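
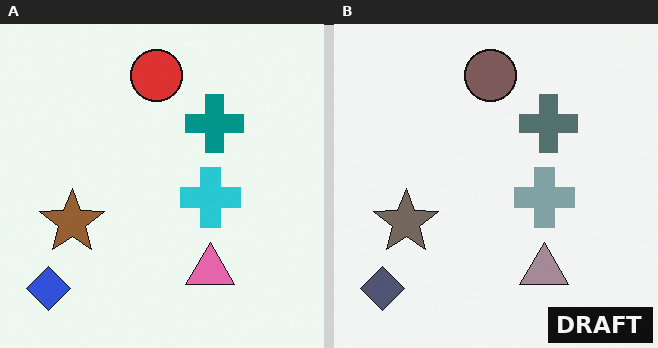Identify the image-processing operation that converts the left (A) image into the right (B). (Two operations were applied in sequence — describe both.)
It was heavily desaturated, then watermarked with the text "DRAFT" in the lower-right corner.

All colors are more muted and greyish — a global saturation change. A dark label reading "DRAFT" appears in the lower-right corner.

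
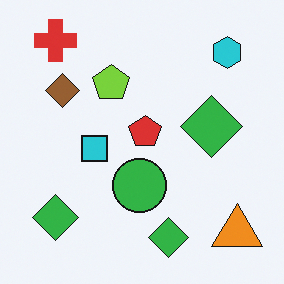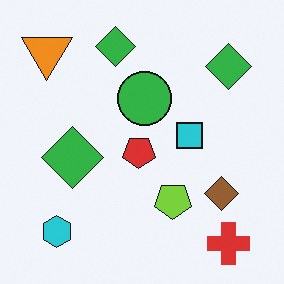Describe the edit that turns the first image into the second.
The second image is the first rotated 180°.

The red cross sits in the top-left of the first image and the bottom-right of the second — consistent with a whole-image 180° rotation.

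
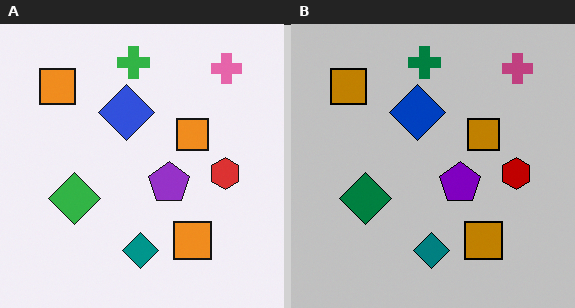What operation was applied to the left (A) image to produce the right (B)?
Aggressively posterized.

Each flat color has snapped to a coarser quantized level — most visibly, the near-white background has dropped to a flat grey.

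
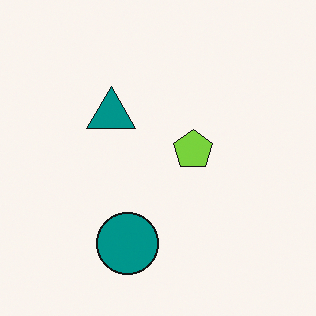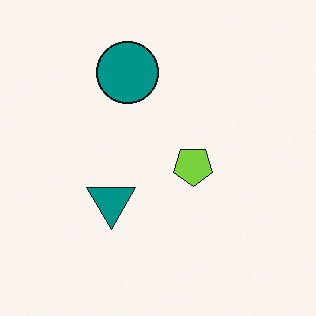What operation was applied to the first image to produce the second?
The transformation is: flipped vertically (top ↔ bottom).

The teal circle is in the bottom of the first image and the top of the second — shapes on opposite sides of the horizontal midline have swapped in a mirror flip.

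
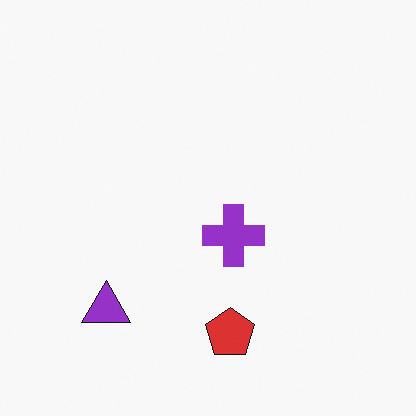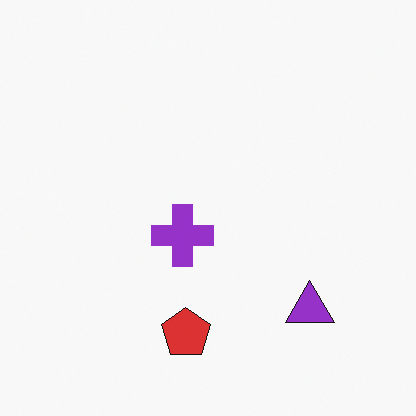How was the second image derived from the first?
This is the original image flipped horizontally (left ↔ right).

The purple triangle is in the bottom-left of the first image and the bottom-right of the second — shapes on opposite sides of the vertical midline have swapped in a mirror flip.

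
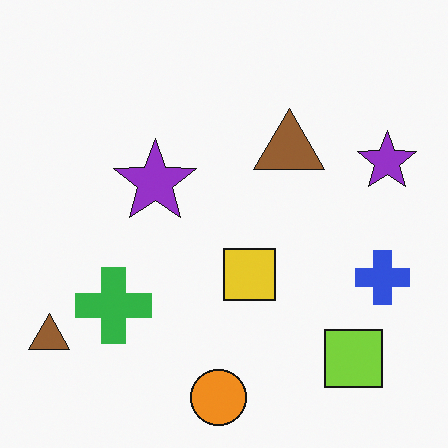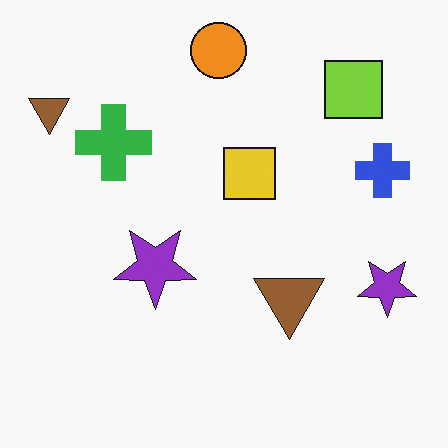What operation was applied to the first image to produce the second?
The image was flipped vertically (top ↔ bottom).

The orange circle is in the bottom of the first image and the top of the second — shapes on opposite sides of the horizontal midline have swapped in a mirror flip.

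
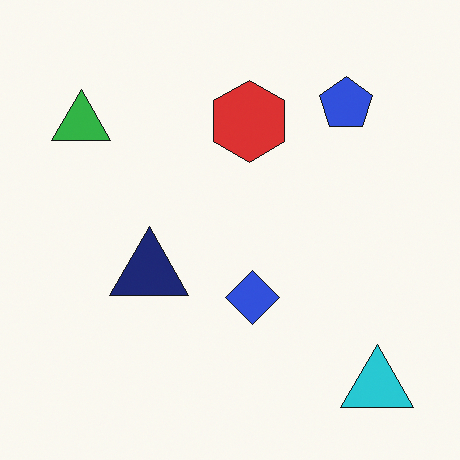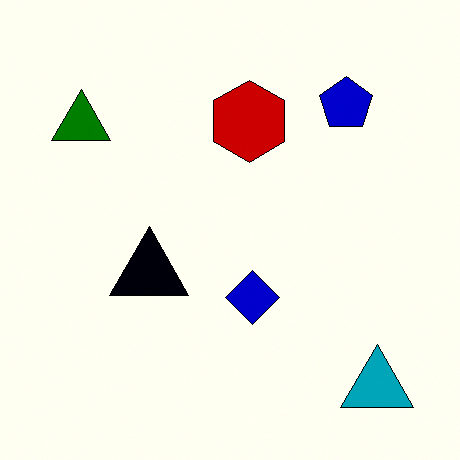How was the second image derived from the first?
The image was given much higher contrast.

Tones are pushed away from mid-grey across the whole image — a global contrast change.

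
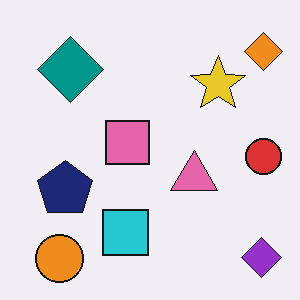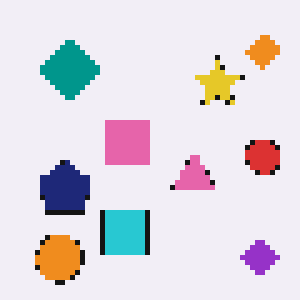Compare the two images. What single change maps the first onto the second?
It was mildly pixelated.

Shapes are reduced to large square blocks; fine edges and outlines are lost — a downscale-then-upscale (mosaic) effect.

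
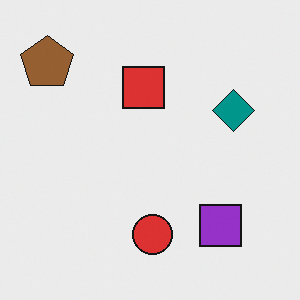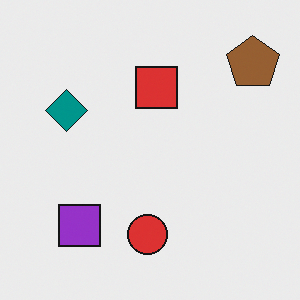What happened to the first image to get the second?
It was flipped horizontally (left ↔ right).

The brown pentagon is in the top-left of the first image and the top-right of the second — shapes on opposite sides of the vertical midline have swapped in a mirror flip.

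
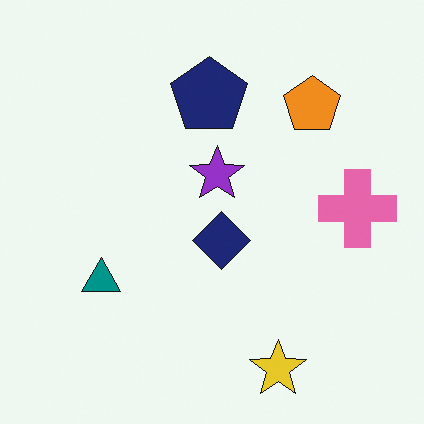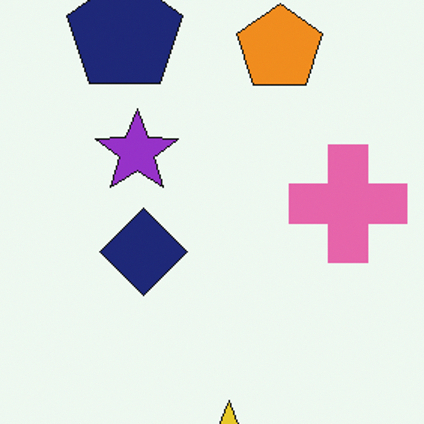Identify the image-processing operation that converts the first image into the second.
Cropped slightly and scaled back up.

The visible shapes are larger and the field of view is narrower; shapes near the original edges may be partly or wholly outside the frame — a crop-and-rescale.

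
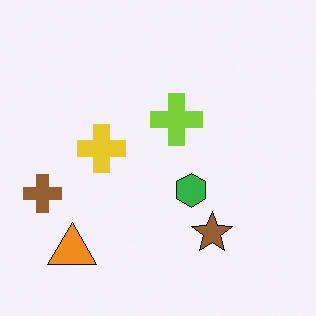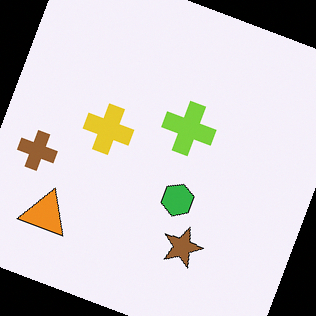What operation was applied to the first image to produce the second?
It was rotated clockwise by a moderate amount.

Every shape is tilted by the same angle and the image corners show triangular fill wedges — a whole-image rotation by a non-right angle.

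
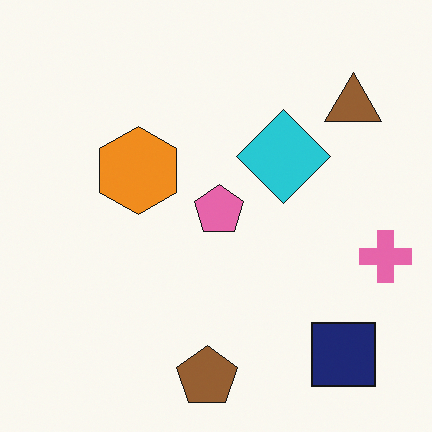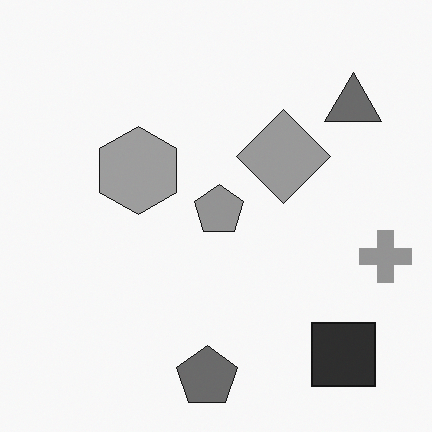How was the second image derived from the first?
This is the original image converted to grayscale.

All color is removed — every shape is now a shade of grey.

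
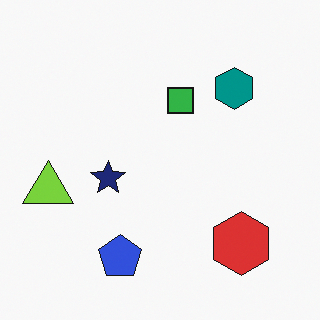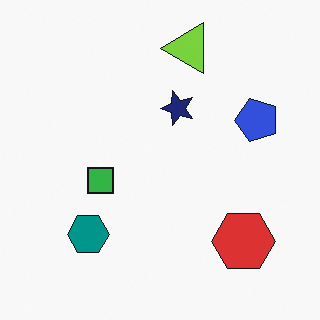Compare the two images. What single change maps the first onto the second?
The second image is the first transposed (reflected across the top-left ↔ bottom-right diagonal).

Shapes have swapped their row and column positions — what was in the top-right is now in the bottom-left — a diagonal reflection.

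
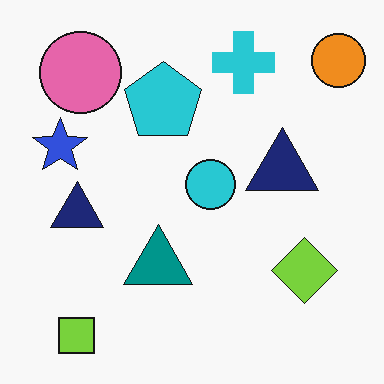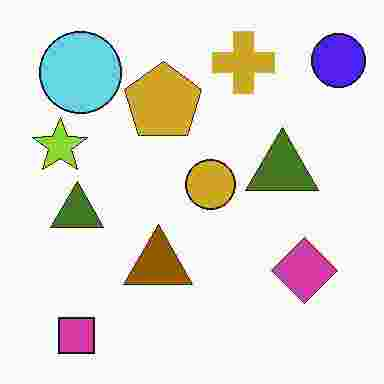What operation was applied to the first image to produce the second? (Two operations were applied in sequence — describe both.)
The transformation is: hue-shifted through roughly half the color wheel, then heavily JPEG-compressed with obvious blocking artifacts.

Every shape's color has rotated by the same amount around the hue wheel — a uniform hue shift. Blocky 8×8 compression artifacts appear around shape edges and the flat background shows ringing — characteristic JPEG degradation.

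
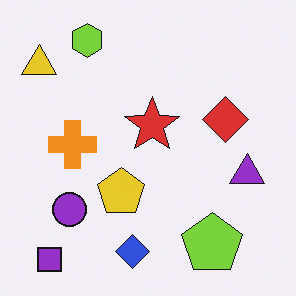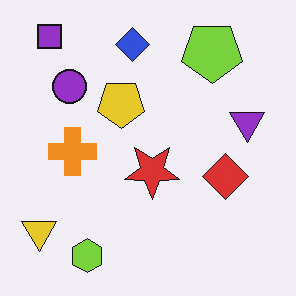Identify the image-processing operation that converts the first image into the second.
It was flipped vertically (top ↔ bottom).

The purple square is in the bottom-left of the first image and the top-left of the second — shapes on opposite sides of the horizontal midline have swapped in a mirror flip.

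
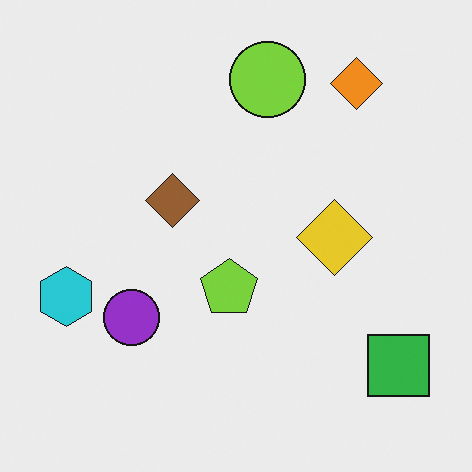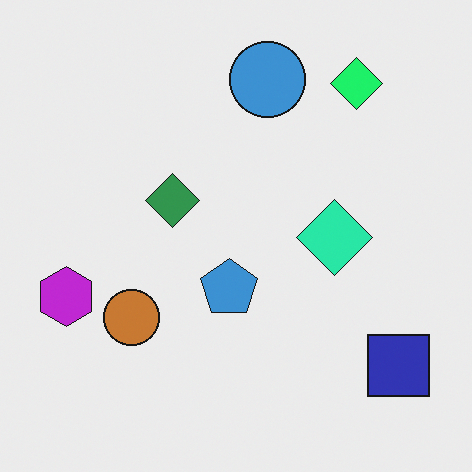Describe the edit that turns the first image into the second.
This is the original image hue-shifted through roughly a third of the color wheel.

Every shape's color has rotated by the same amount around the hue wheel — a uniform hue shift.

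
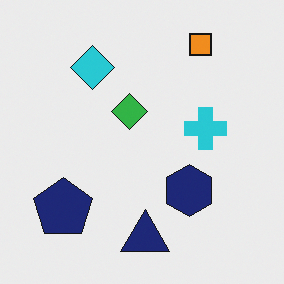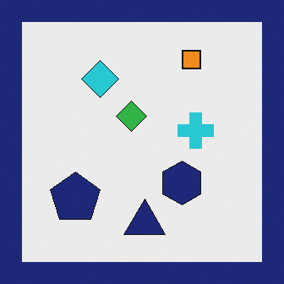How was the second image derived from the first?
The second image is the first framed with a navy border.

A solid navy frame runs around the edge of the second image, with the content slightly shrunk inside it.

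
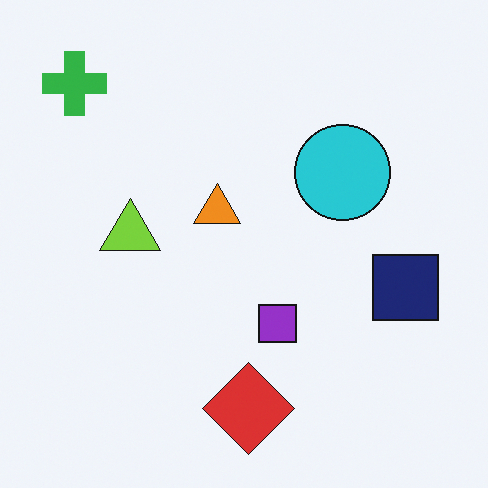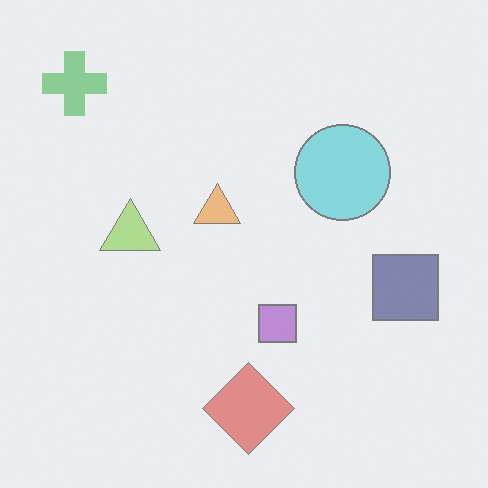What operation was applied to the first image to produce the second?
This is the original image washed out (contrast reduced).

Tones are pushed toward mid-grey across the whole image — a global contrast change.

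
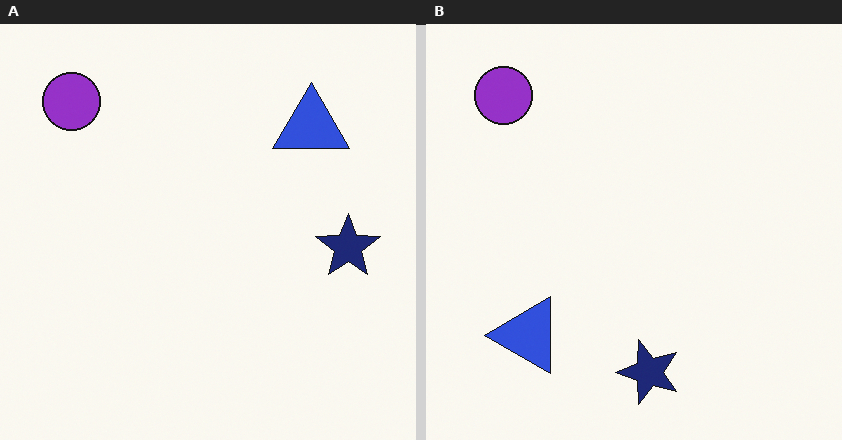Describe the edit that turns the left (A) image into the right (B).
This is the original image transposed (reflected across the top-left ↔ bottom-right diagonal).

Shapes have swapped their row and column positions — what was in the top-right is now in the bottom-left — a diagonal reflection.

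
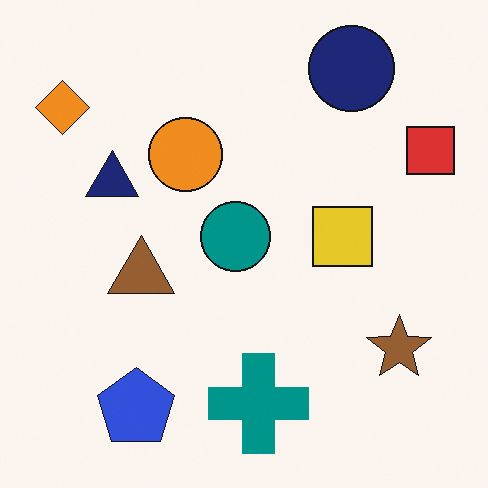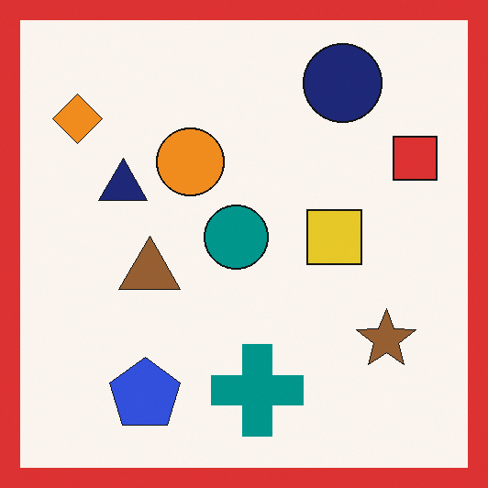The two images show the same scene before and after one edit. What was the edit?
The transformation is: framed with a red border.

A solid red frame runs around the edge of the second image, with the content slightly shrunk inside it.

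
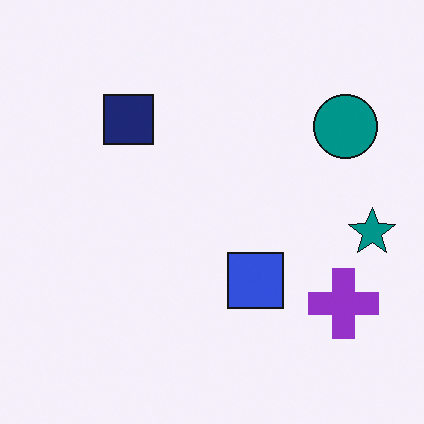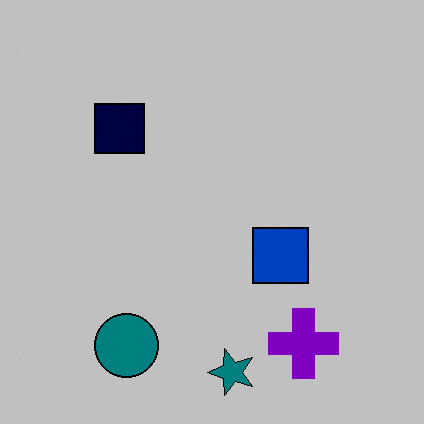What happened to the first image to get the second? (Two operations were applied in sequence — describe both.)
The second image is the first aggressively posterized, then transposed (reflected across the top-left ↔ bottom-right diagonal).

Each flat color has snapped to a coarser quantized level — most visibly, the near-white background has dropped to a flat grey. Shapes have swapped their row and column positions — what was in the top-right is now in the bottom-left — a diagonal reflection.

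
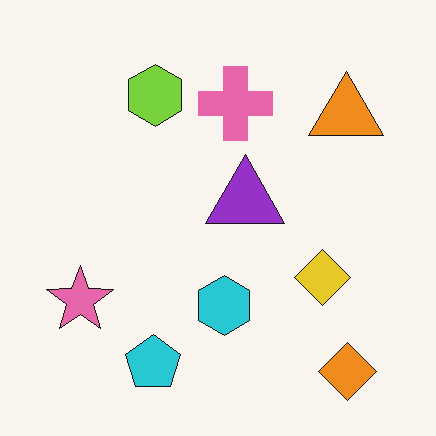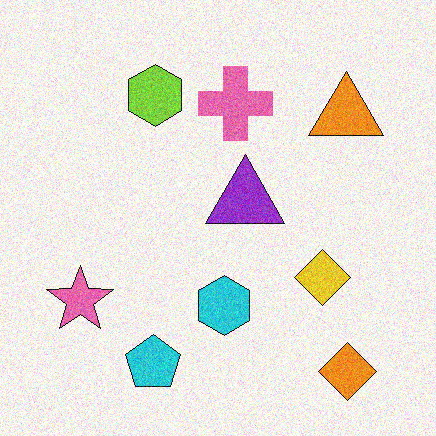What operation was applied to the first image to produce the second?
It was degraded with moderate additive noise.

Random speckle covers the whole image, including the flat background.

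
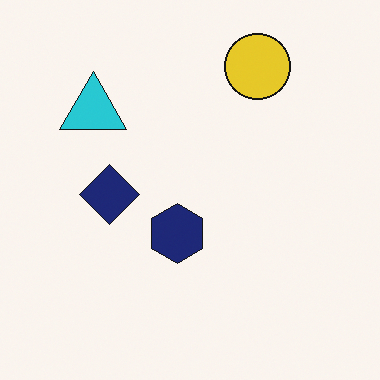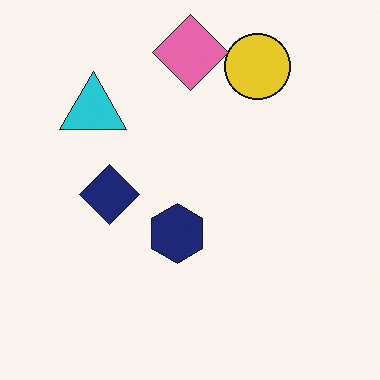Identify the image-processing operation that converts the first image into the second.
The second image is the first overlaid with an additional pink diamond.

A pink diamond appears in the second image that is absent from the first.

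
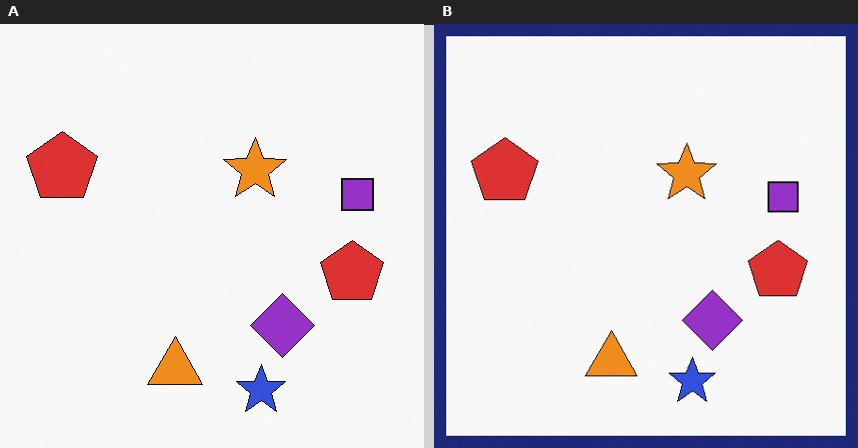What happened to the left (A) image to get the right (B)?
This is the original image framed with a navy border.

A solid navy frame runs around the edge of the right (B) image, with the content slightly shrunk inside it.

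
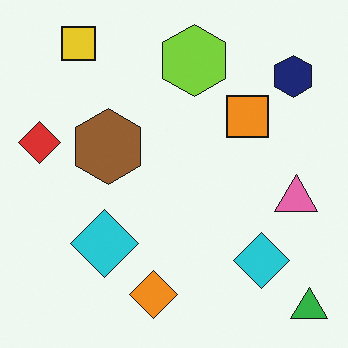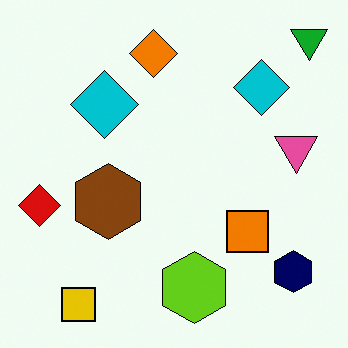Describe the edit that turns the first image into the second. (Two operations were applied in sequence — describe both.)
The image was flipped vertically (top ↔ bottom), then given slightly increased contrast.

The green triangle is in the bottom-right of the first image and the top-right of the second — shapes on opposite sides of the horizontal midline have swapped in a mirror flip. Tones are pushed away from mid-grey across the whole image — a global contrast change.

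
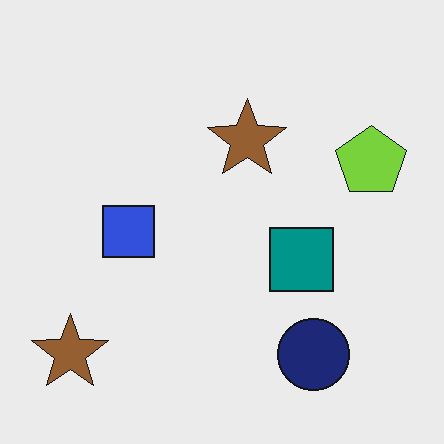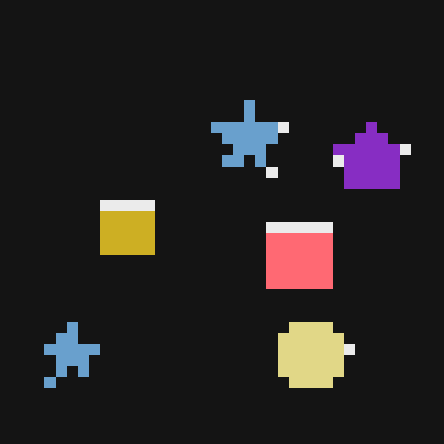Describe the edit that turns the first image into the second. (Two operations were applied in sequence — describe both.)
The transformation is: color-inverted (negative), then heavily pixelated into large blocks.

The light background has become dark and every shape's color is its complement — a photographic negative. Shapes are reduced to large square blocks; fine edges and outlines are lost — a downscale-then-upscale (mosaic) effect.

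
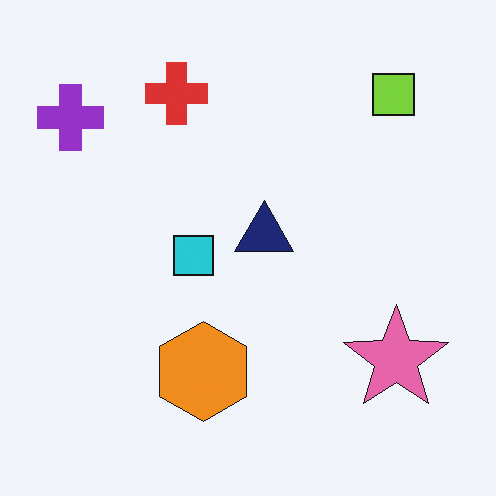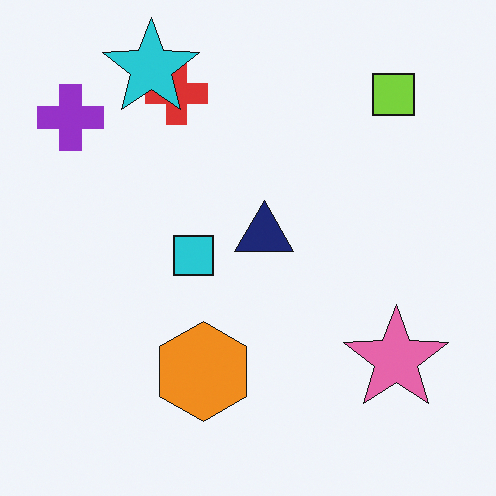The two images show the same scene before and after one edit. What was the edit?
This is the original image overlaid with an additional cyan star.

A cyan star appears in the second image that is absent from the first.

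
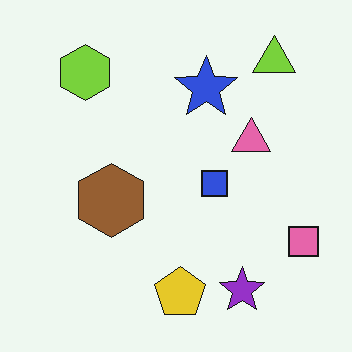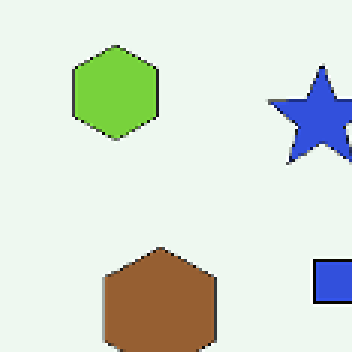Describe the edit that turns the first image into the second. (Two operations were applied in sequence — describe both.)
This is the original image cropped tightly and scaled back up, then lightly pixelated (a mild mosaic effect).

The visible shapes are larger and the field of view is narrower; shapes near the original edges may be partly or wholly outside the frame — a crop-and-rescale. Shapes are reduced to large square blocks; fine edges and outlines are lost — a downscale-then-upscale (mosaic) effect.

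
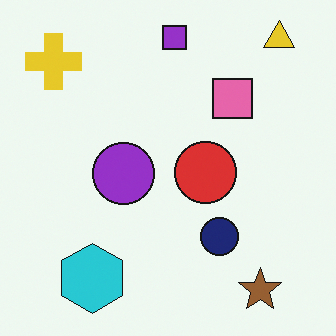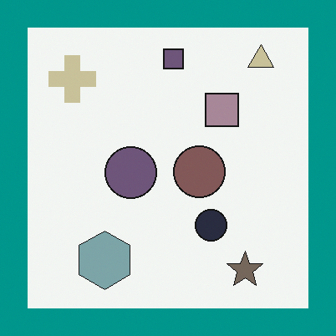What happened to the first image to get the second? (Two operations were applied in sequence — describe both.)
This is the original image made much more muted (saturation change), then framed with a teal border.

All colors are more muted and greyish — a global saturation change. A solid teal frame runs around the edge of the second image, with the content slightly shrunk inside it.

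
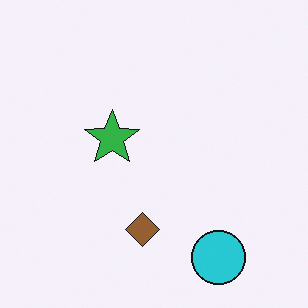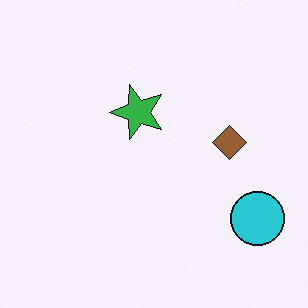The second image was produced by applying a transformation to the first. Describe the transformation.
The second image is the first transposed (reflected across the top-left ↔ bottom-right diagonal).

Shapes have swapped their row and column positions — what was in the top-right is now in the bottom-left — a diagonal reflection.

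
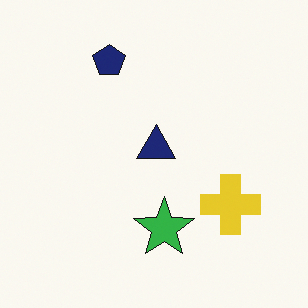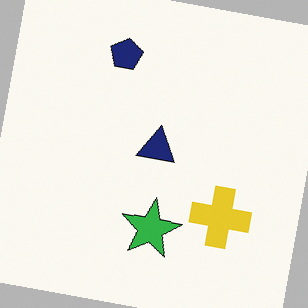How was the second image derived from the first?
This is the original image rotated clockwise by a small amount.

Every shape is tilted by the same angle and the image corners show triangular fill wedges — a whole-image rotation by a non-right angle.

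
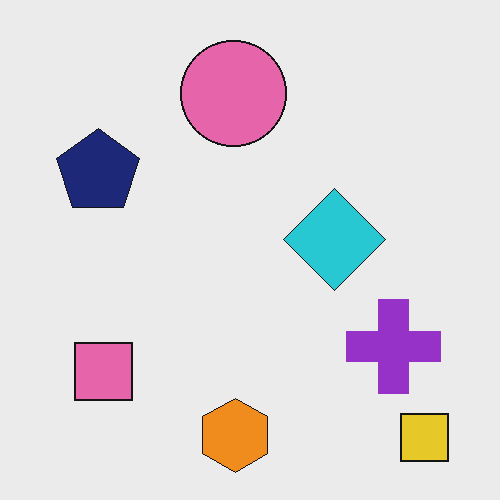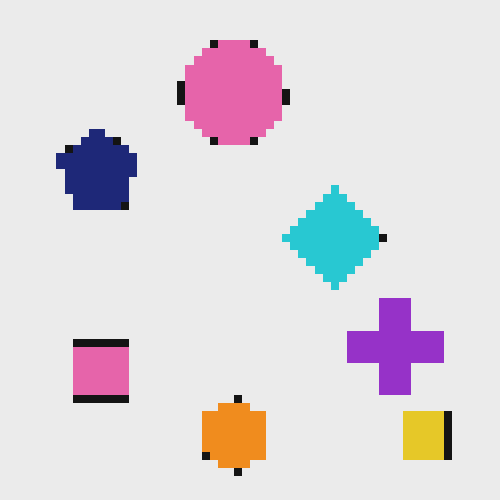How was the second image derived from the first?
The image was pixelated into visible square blocks.

Shapes are reduced to large square blocks; fine edges and outlines are lost — a downscale-then-upscale (mosaic) effect.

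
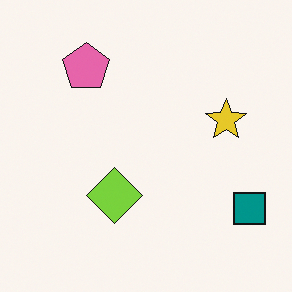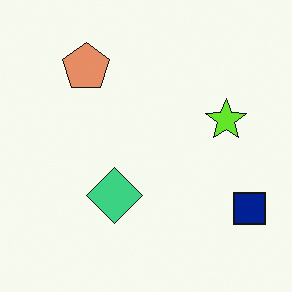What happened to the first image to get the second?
The second image is the first hue-shifted by a small amount.

Every shape's color has rotated by the same amount around the hue wheel — a uniform hue shift.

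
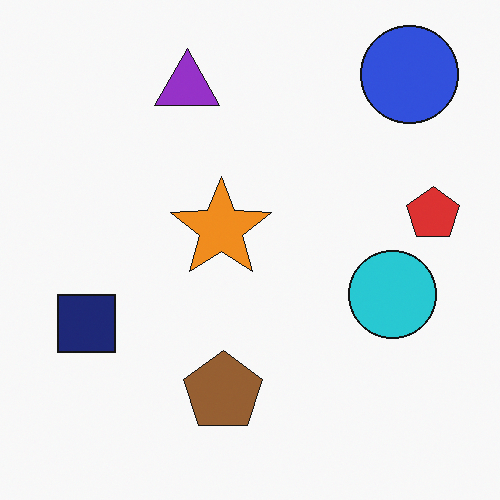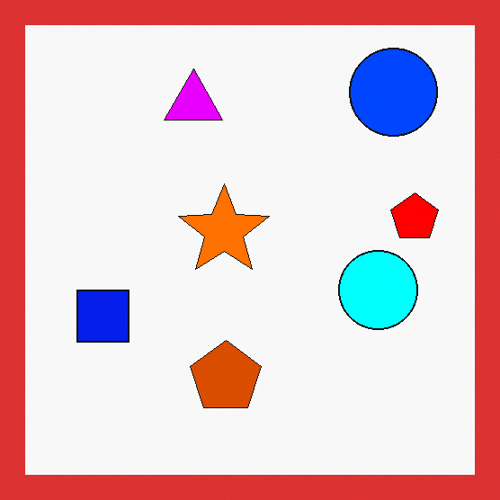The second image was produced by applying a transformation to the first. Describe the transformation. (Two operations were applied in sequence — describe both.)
Made much more vivid (saturation change), then framed with a red border.

All colors are more vivid — a global saturation change. A solid red frame runs around the edge of the second image, with the content slightly shrunk inside it.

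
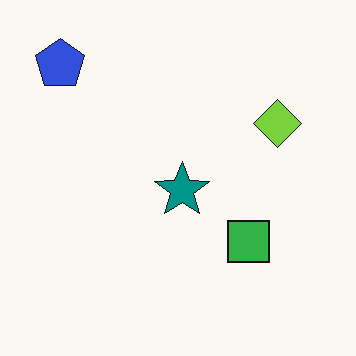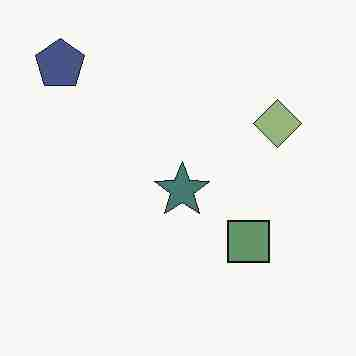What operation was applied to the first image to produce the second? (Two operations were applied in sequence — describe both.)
The transformation is: heavily desaturated, then degraded with heavy JPEG compression.

All colors are more muted and greyish — a global saturation change. Blocky 8×8 compression artifacts appear around shape edges and the flat background shows ringing — characteristic JPEG degradation.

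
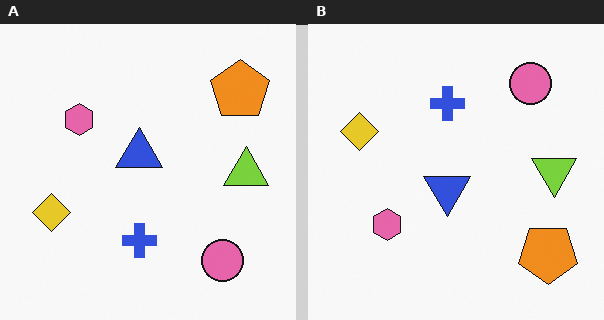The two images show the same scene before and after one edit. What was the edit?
This is the original image flipped vertically (top ↔ bottom).

The pink circle is in the bottom-right of the left (A) image and the top-right of the right (B) — shapes on opposite sides of the horizontal midline have swapped in a mirror flip.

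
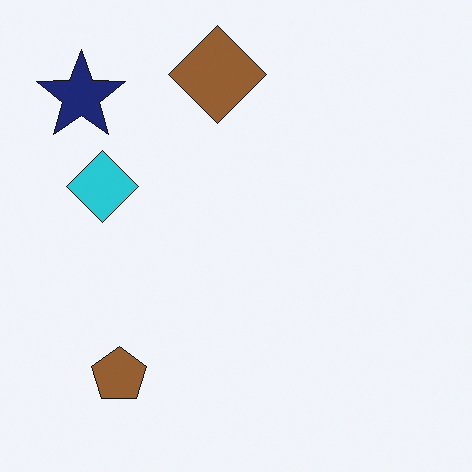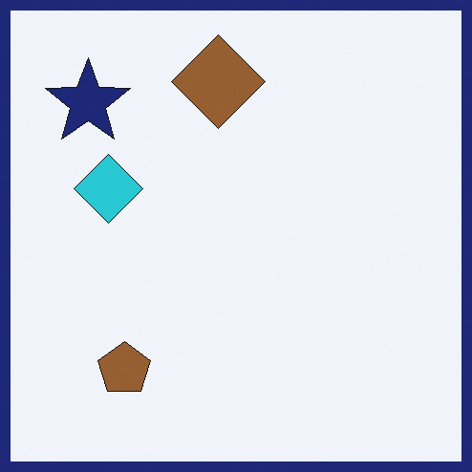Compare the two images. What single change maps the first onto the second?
The transformation is: framed with a navy border.

A solid navy frame runs around the edge of the second image, with the content slightly shrunk inside it.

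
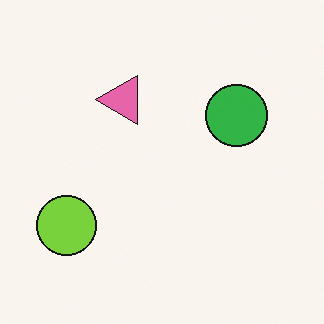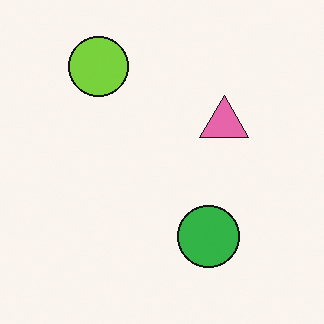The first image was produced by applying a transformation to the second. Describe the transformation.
Rotated 90° counter-clockwise.

The lime circle sits in the top-left of the second image and the bottom-left of the first — consistent with a whole-image 90° counter-clockwise rotation.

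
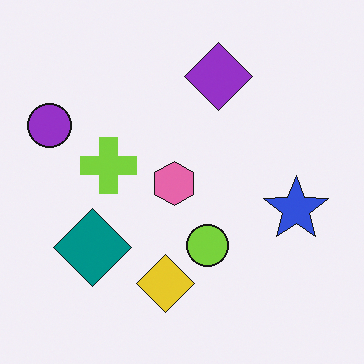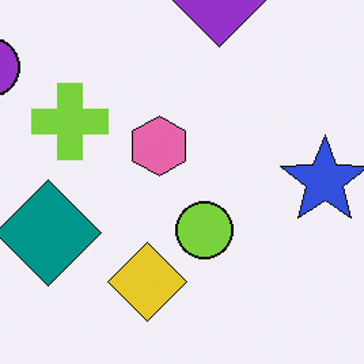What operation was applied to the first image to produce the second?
This is the original image cropped to a modestly smaller region and rescaled.

The visible shapes are larger and the field of view is narrower; shapes near the original edges may be partly or wholly outside the frame — a crop-and-rescale.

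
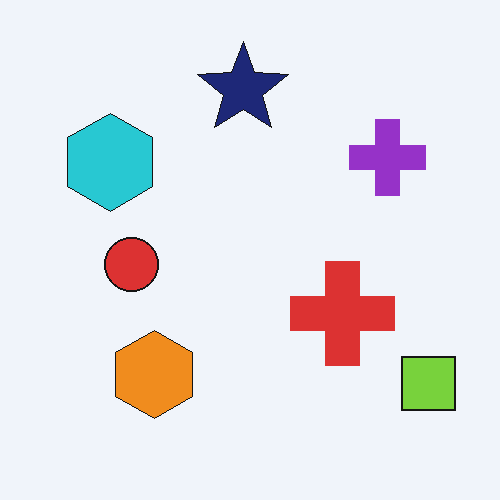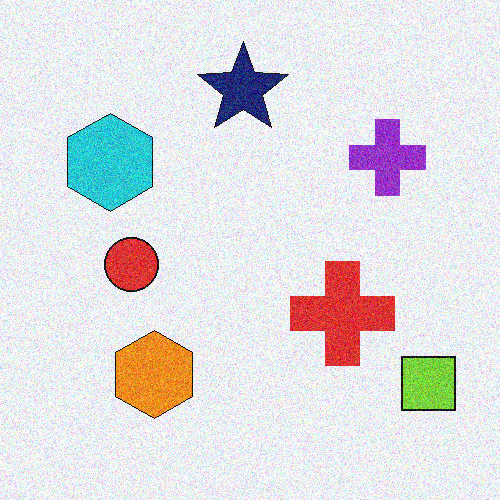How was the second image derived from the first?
This is the original image degraded with visible gaussian noise.

Random speckle covers the whole image, including the flat background.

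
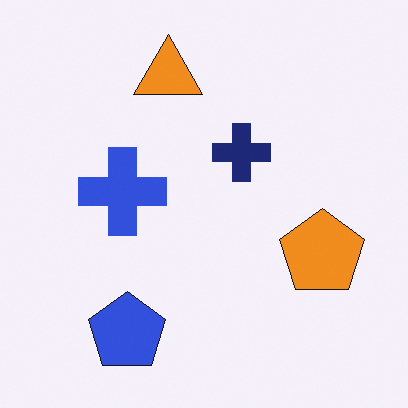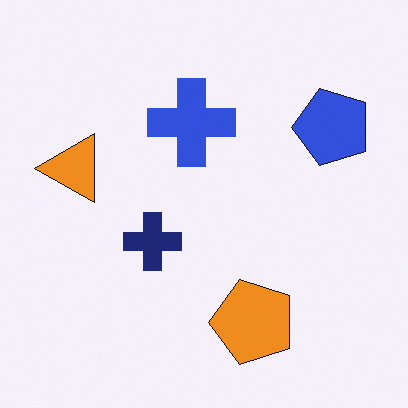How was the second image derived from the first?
The image was transposed (reflected across the top-left ↔ bottom-right diagonal).

Shapes have swapped their row and column positions — what was in the top-right is now in the bottom-left — a diagonal reflection.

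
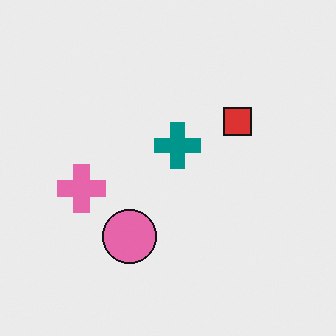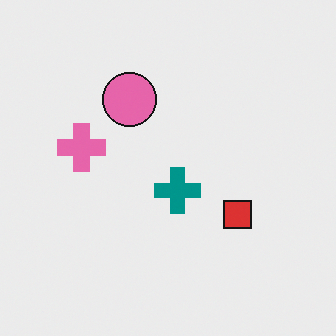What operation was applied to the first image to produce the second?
The transformation is: flipped vertically (top ↔ bottom).

The pink circle is in the bottom of the first image and the top of the second — shapes on opposite sides of the horizontal midline have swapped in a mirror flip.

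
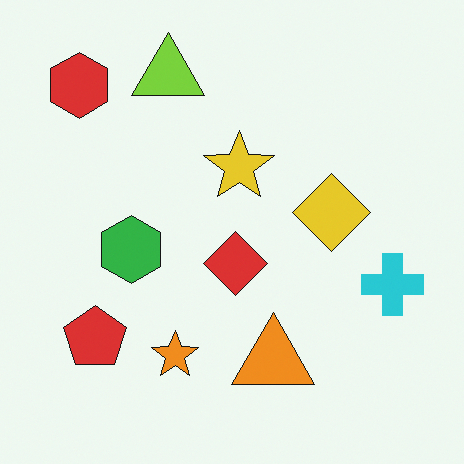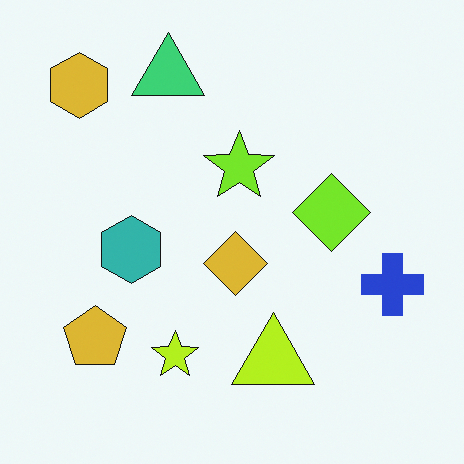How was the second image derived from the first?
The second image is the first hue-shifted by a small amount.

Every shape's color has rotated by the same amount around the hue wheel — a uniform hue shift.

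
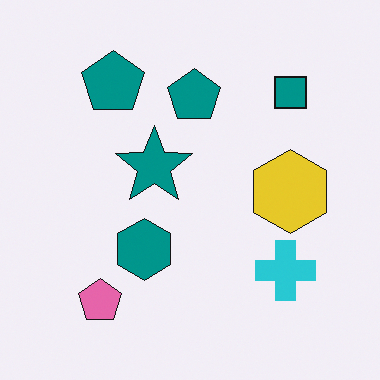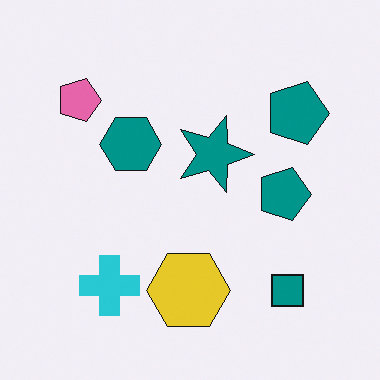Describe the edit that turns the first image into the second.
Rotated 90° clockwise.

The pink pentagon sits in the bottom-left of the first image and the top-left of the second — consistent with a whole-image 90° clockwise rotation.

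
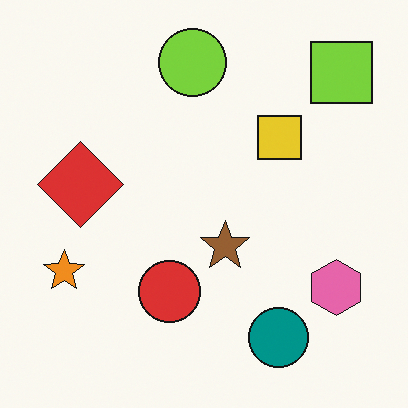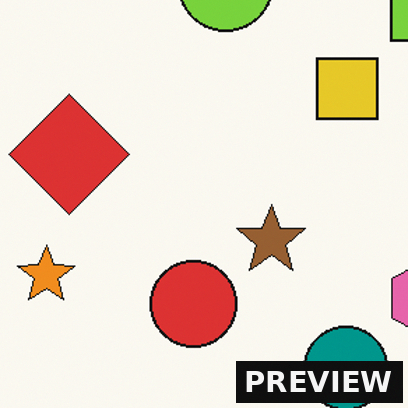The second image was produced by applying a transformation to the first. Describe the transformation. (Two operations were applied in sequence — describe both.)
This is the original image cropped to a modestly smaller region and rescaled, then watermarked with the text "PREVIEW" in the lower-right corner.

The visible shapes are larger and the field of view is narrower; shapes near the original edges may be partly or wholly outside the frame — a crop-and-rescale. A dark label reading "PREVIEW" appears in the lower-right corner.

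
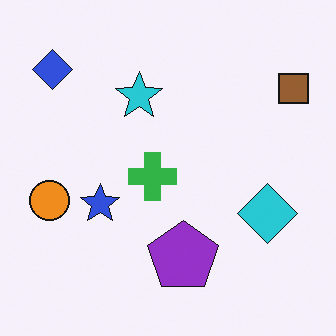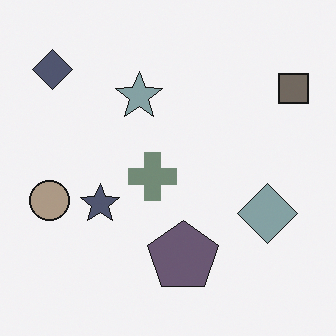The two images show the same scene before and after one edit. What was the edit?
The second image is the first made much more muted (saturation change).

All colors are more muted and greyish — a global saturation change.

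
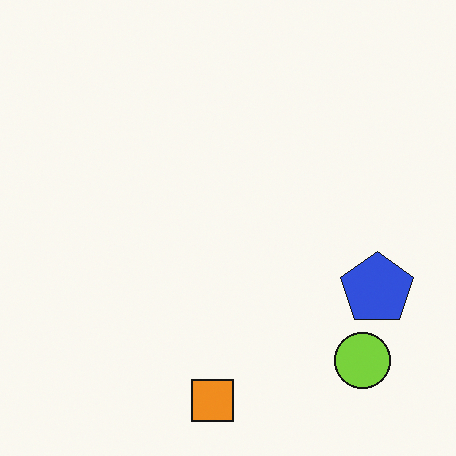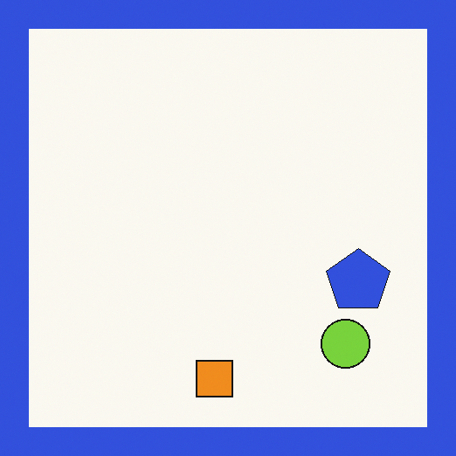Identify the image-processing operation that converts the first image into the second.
The image was framed with a blue border.

A solid blue frame runs around the edge of the second image, with the content slightly shrunk inside it.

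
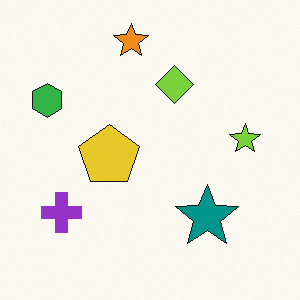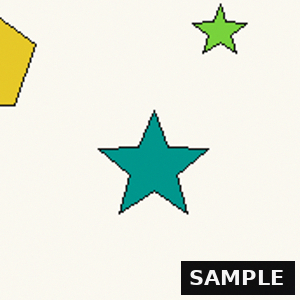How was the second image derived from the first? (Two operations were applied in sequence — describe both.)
The image was cropped tightly and scaled back up, then watermarked with the text "SAMPLE" in the lower-right corner.

The visible shapes are larger and the field of view is narrower; shapes near the original edges may be partly or wholly outside the frame — a crop-and-rescale. A dark label reading "SAMPLE" appears in the lower-right corner.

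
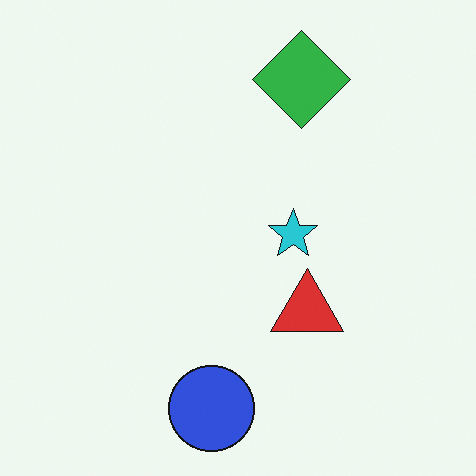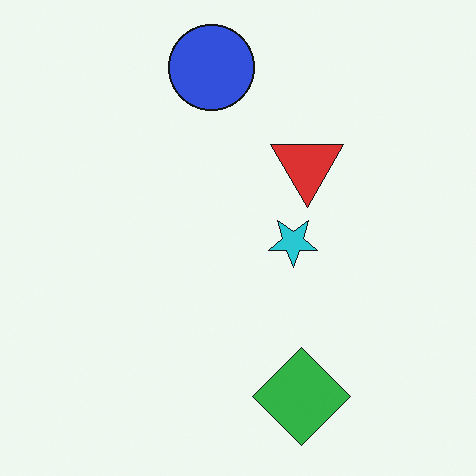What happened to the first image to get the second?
Flipped vertically (top ↔ bottom).

The blue circle is in the bottom of the first image and the top of the second — shapes on opposite sides of the horizontal midline have swapped in a mirror flip.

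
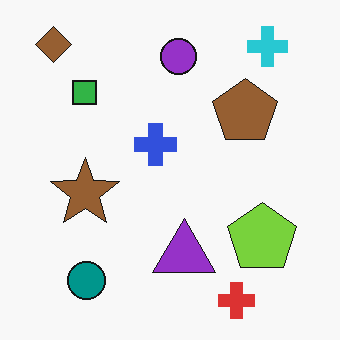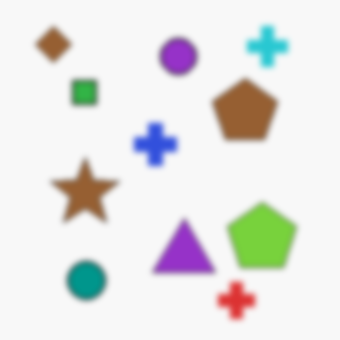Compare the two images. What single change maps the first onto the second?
It was moderately blurred.

Shape edges and outlines are uniformly softened across the whole image.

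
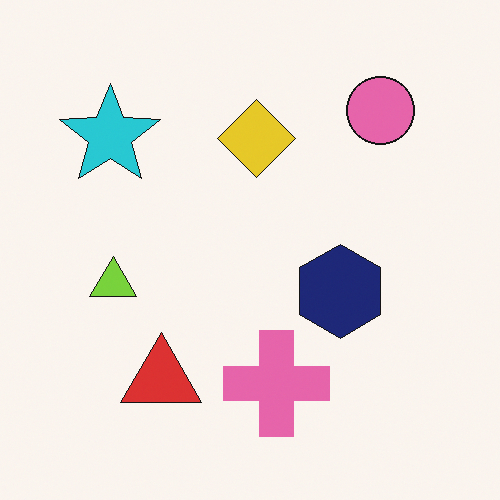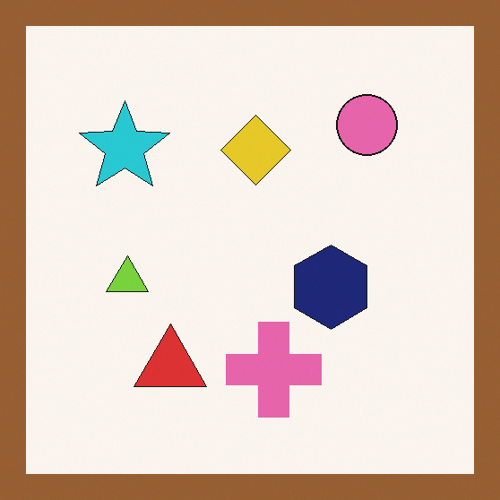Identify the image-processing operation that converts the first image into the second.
Framed with a brown border.

A solid brown frame runs around the edge of the second image, with the content slightly shrunk inside it.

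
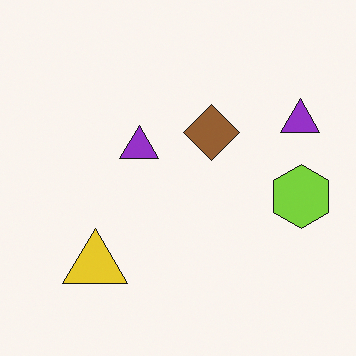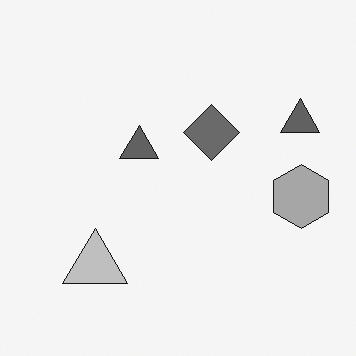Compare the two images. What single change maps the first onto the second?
Converted to grayscale.

All color is removed — every shape is now a shade of grey.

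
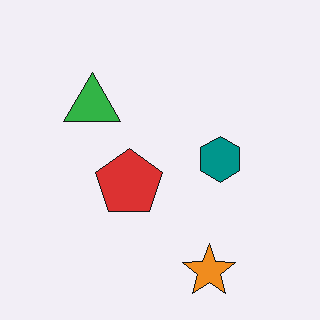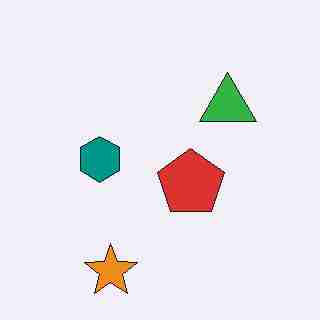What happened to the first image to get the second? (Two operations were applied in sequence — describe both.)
The second image is the first heavily JPEG-compressed with obvious blocking artifacts, then flipped horizontally (left ↔ right).

Blocky 8×8 compression artifacts appear around shape edges and the flat background shows ringing — characteristic JPEG degradation. The green triangle is in the top-left of the first image and the top-right of the second — shapes on opposite sides of the vertical midline have swapped in a mirror flip.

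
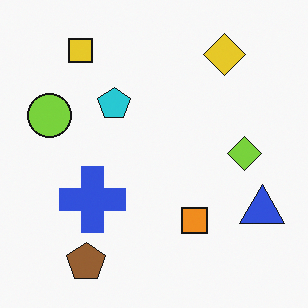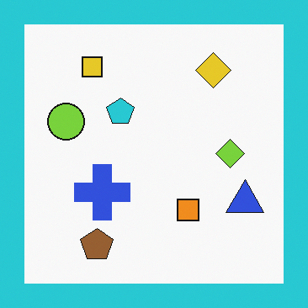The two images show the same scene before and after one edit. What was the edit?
Framed with a cyan border.

A solid cyan frame runs around the edge of the second image, with the content slightly shrunk inside it.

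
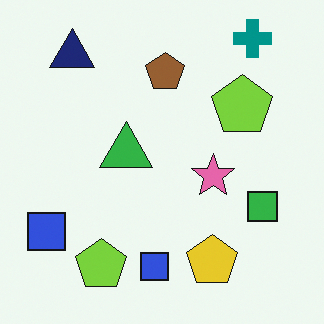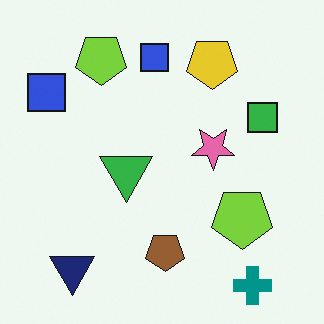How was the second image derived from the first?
The transformation is: flipped vertically (top ↔ bottom).

The teal cross is in the top-right of the first image and the bottom-right of the second — shapes on opposite sides of the horizontal midline have swapped in a mirror flip.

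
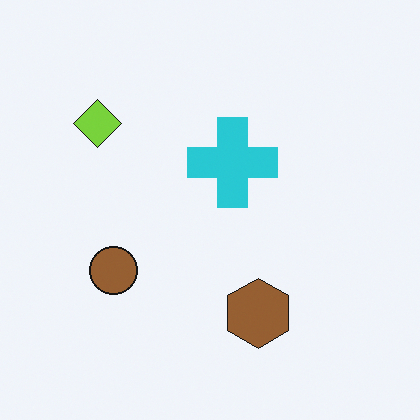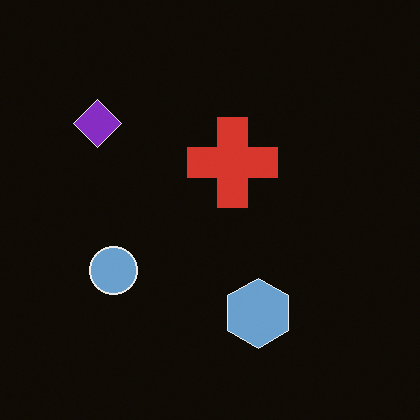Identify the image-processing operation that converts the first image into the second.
The image was color-inverted (negative).

The light background has become dark and every shape's color is its complement — a photographic negative.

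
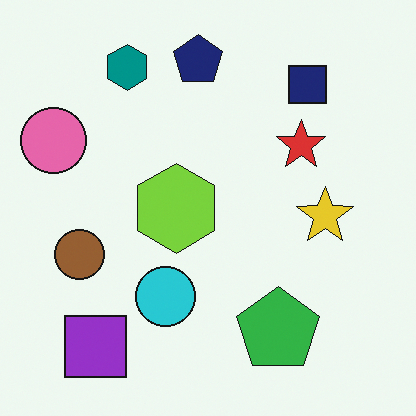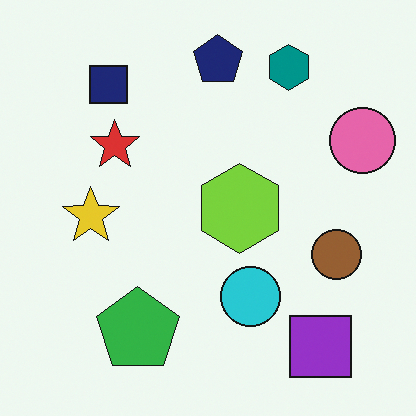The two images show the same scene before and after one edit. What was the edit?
The second image is the first flipped horizontally (left ↔ right).

The pink circle is in the left of the first image and the right of the second — shapes on opposite sides of the vertical midline have swapped in a mirror flip.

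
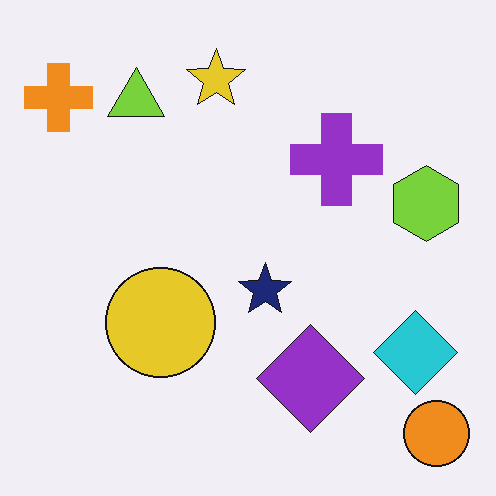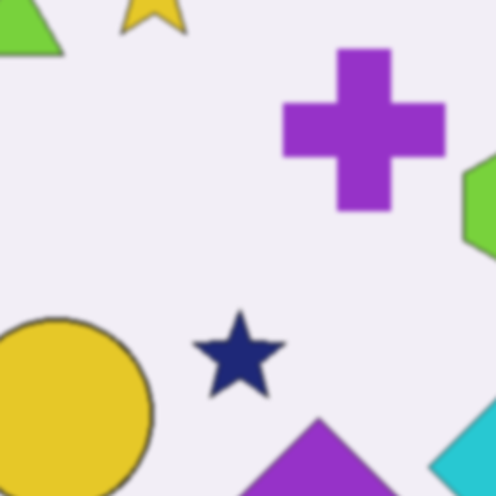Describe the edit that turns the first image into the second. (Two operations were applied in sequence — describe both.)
Lightly blurred, then cropped to a noticeably smaller region and rescaled.

Shape edges and outlines are uniformly softened across the whole image. The visible shapes are larger and the field of view is narrower; shapes near the original edges may be partly or wholly outside the frame — a crop-and-rescale.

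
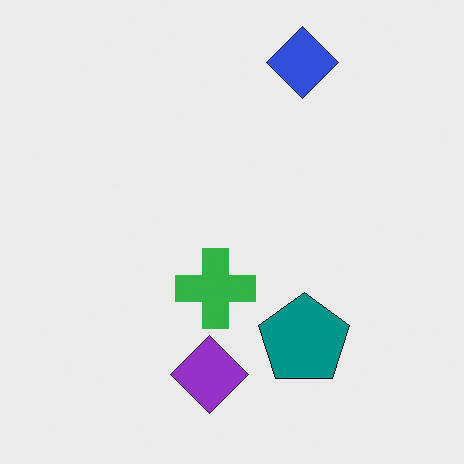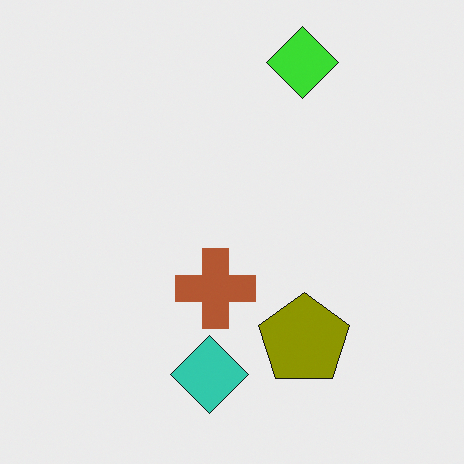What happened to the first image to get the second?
It was hue-shifted through roughly half the color wheel.

Every shape's color has rotated by the same amount around the hue wheel — a uniform hue shift.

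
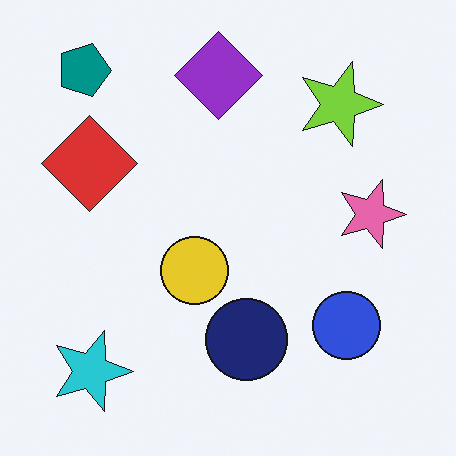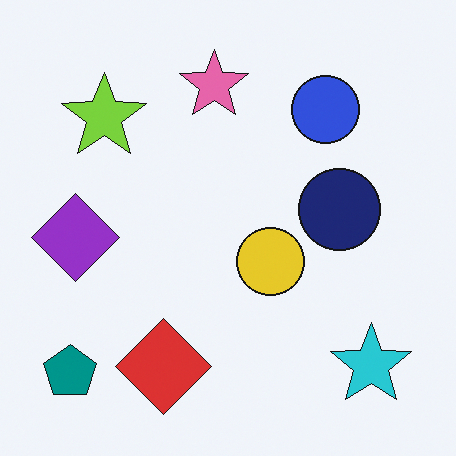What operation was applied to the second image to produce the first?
The image was rotated 90° clockwise.

The teal pentagon sits in the bottom-left of the second image and the top-left of the first — consistent with a whole-image 90° clockwise rotation.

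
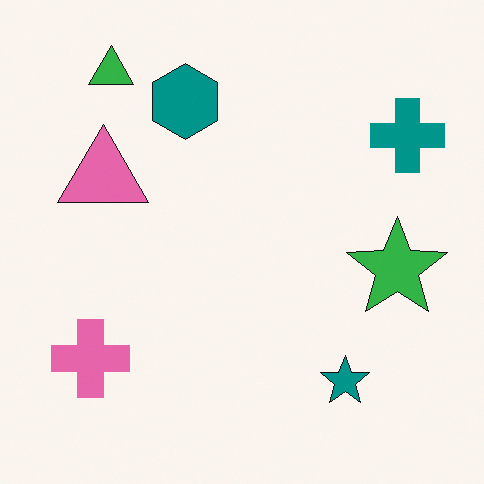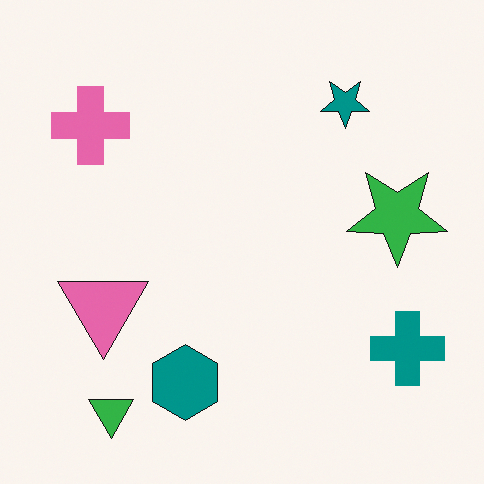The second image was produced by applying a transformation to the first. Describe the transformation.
The second image is the first flipped vertically (top ↔ bottom).

The green triangle is in the top-left of the first image and the bottom-left of the second — shapes on opposite sides of the horizontal midline have swapped in a mirror flip.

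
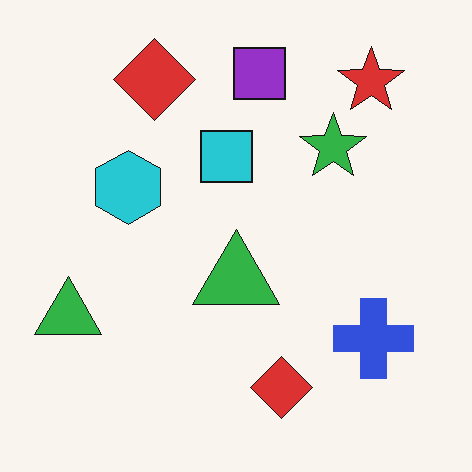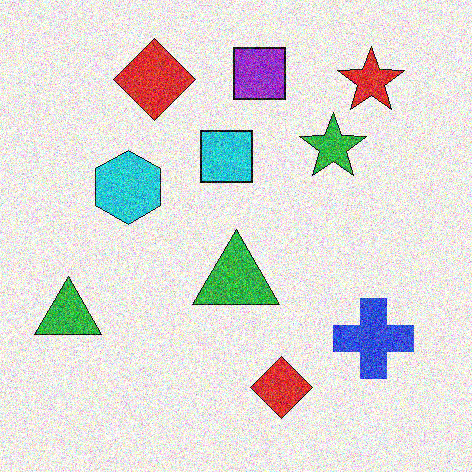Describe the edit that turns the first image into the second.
This is the original image degraded with heavy additive noise.

Random speckle covers the whole image, including the flat background.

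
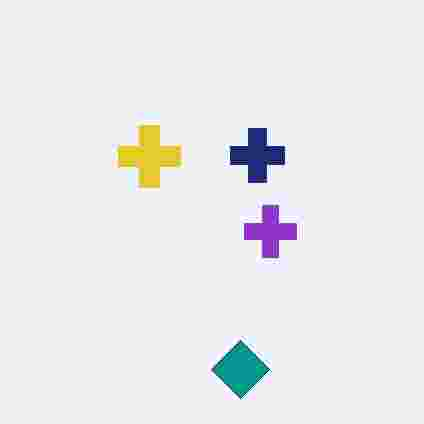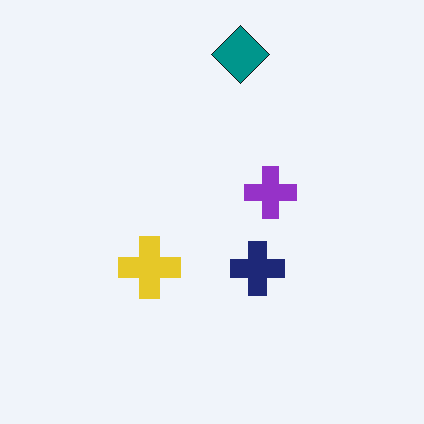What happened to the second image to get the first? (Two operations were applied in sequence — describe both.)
The image was flipped vertically (top ↔ bottom), then degraded with heavy JPEG compression.

The teal diamond is in the top of the second image and the bottom of the first — shapes on opposite sides of the horizontal midline have swapped in a mirror flip. Blocky 8×8 compression artifacts appear around shape edges and the flat background shows ringing — characteristic JPEG degradation.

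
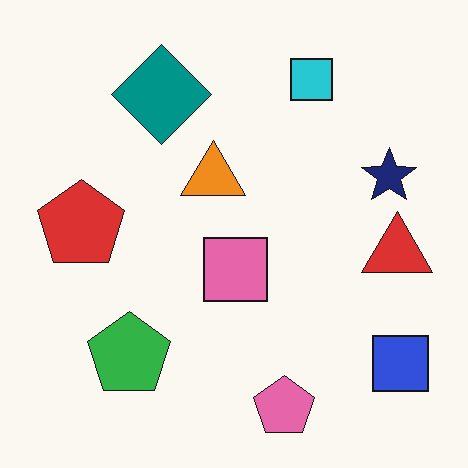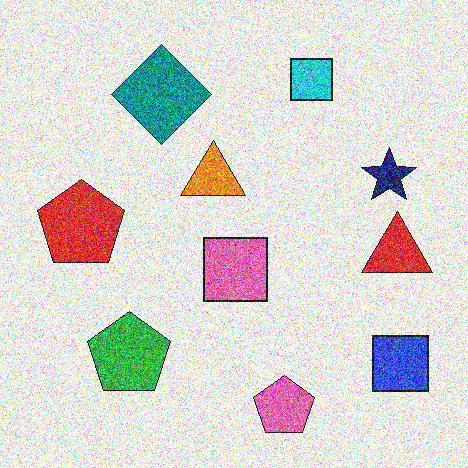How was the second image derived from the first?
The second image is the first degraded with strong gaussian noise.

Random speckle covers the whole image, including the flat background.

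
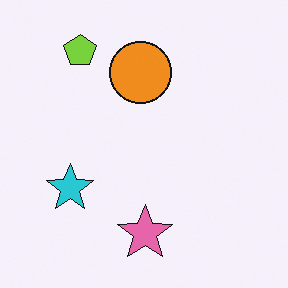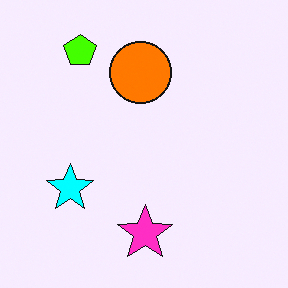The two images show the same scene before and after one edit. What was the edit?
The image was made much more vivid (saturation change).

All colors are more vivid — a global saturation change.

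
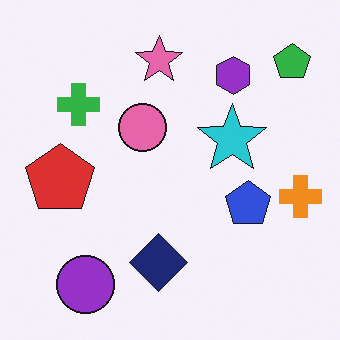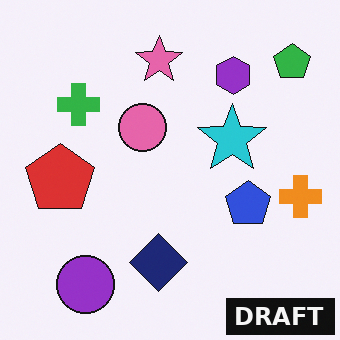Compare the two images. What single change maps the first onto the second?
The second image is the first watermarked with the text "DRAFT" in the lower-right corner.

A dark label reading "DRAFT" appears in the lower-right corner.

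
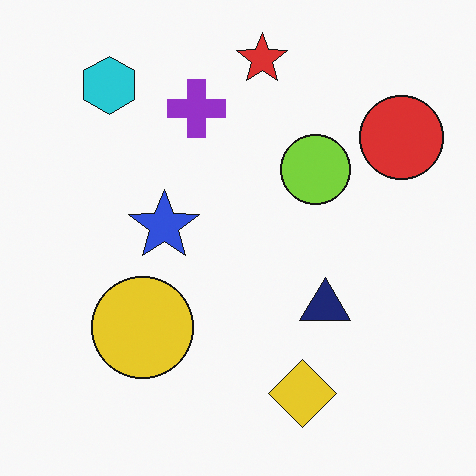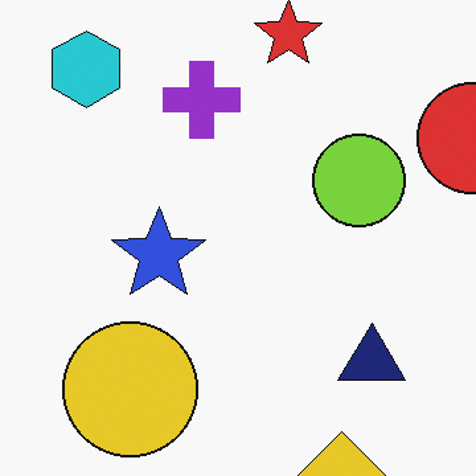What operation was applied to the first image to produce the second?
The second image is the first cropped slightly and scaled back up.

The visible shapes are larger and the field of view is narrower; shapes near the original edges may be partly or wholly outside the frame — a crop-and-rescale.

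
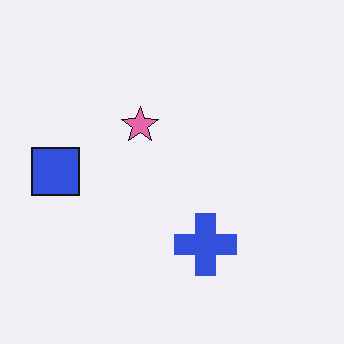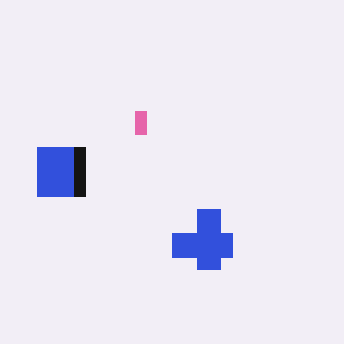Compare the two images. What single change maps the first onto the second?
It was heavily pixelated into large blocks.

Shapes are reduced to large square blocks; fine edges and outlines are lost — a downscale-then-upscale (mosaic) effect.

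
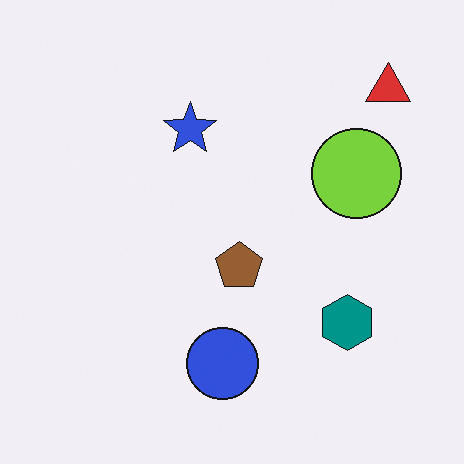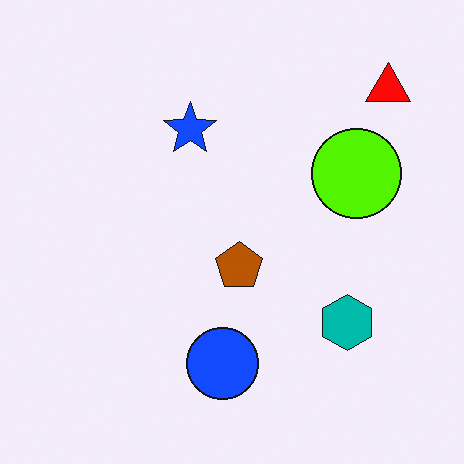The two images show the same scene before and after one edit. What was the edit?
The image was heavily oversaturated.

All colors are more vivid — a global saturation change.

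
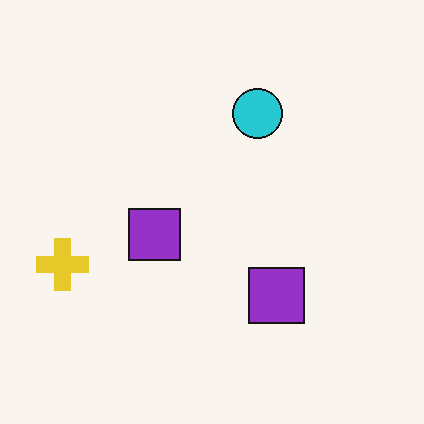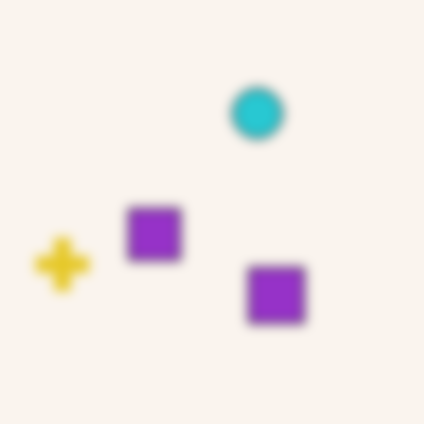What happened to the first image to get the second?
The second image is the first strongly gaussian-blurred.

Shape edges and outlines are uniformly softened across the whole image.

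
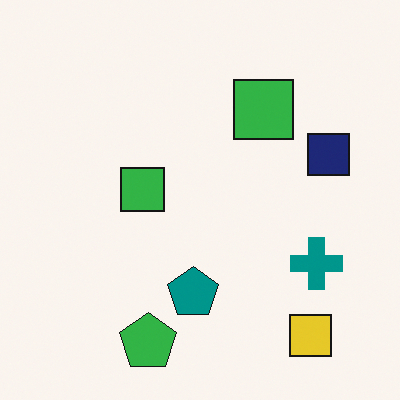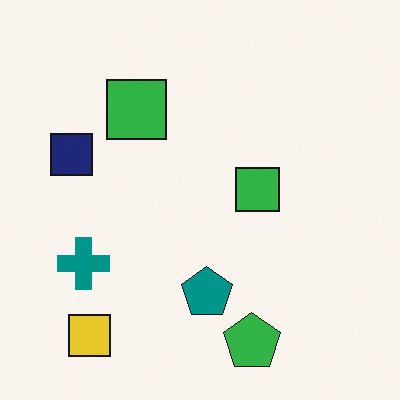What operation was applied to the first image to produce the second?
The transformation is: flipped horizontally (left ↔ right).

The navy square is in the right of the first image and the left of the second — shapes on opposite sides of the vertical midline have swapped in a mirror flip.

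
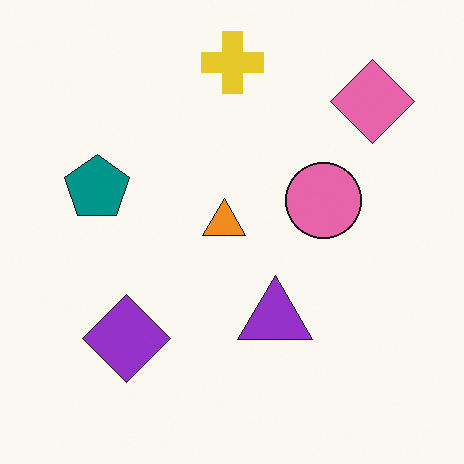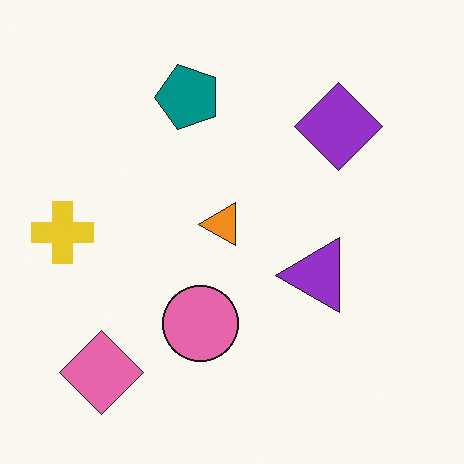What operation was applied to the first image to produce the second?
This is the original image transposed (reflected across the top-left ↔ bottom-right diagonal).

Shapes have swapped their row and column positions — what was in the top-right is now in the bottom-left — a diagonal reflection.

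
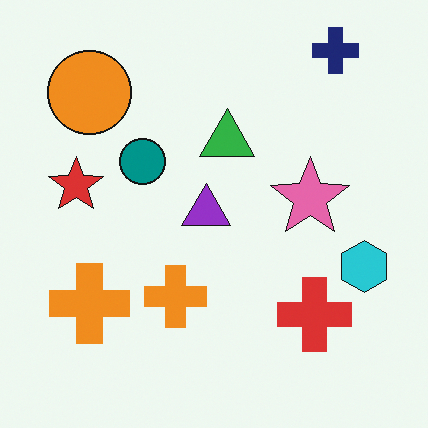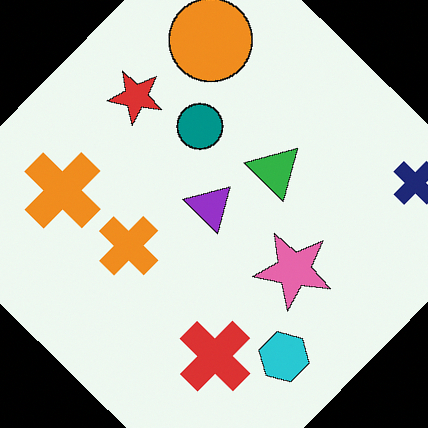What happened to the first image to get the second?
The image was rotated clockwise by a large amount — several tens of degrees.

Every shape is tilted by the same angle and the image corners show triangular fill wedges — a whole-image rotation by a non-right angle.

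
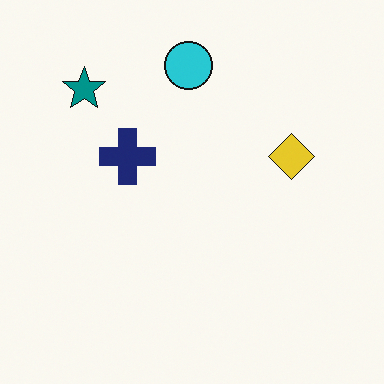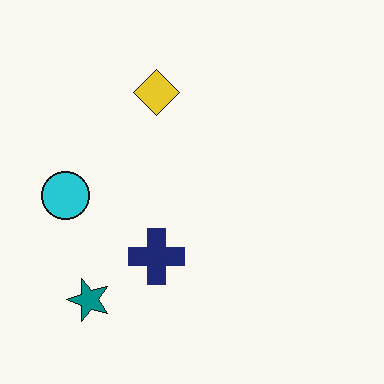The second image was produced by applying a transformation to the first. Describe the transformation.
The image was rotated 90° counter-clockwise.

The teal star sits in the top-left of the first image and the bottom-left of the second — consistent with a whole-image 90° counter-clockwise rotation.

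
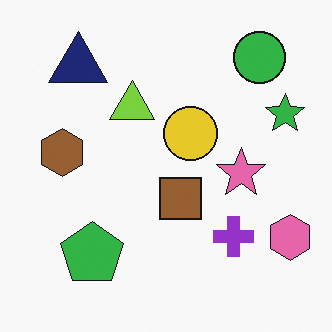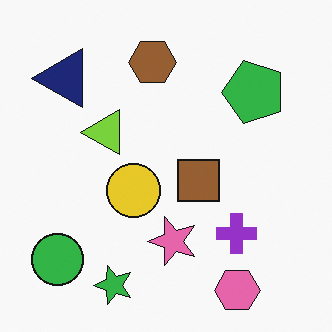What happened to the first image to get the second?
It was transposed (reflected across the top-left ↔ bottom-right diagonal).

Shapes have swapped their row and column positions — what was in the top-right is now in the bottom-left — a diagonal reflection.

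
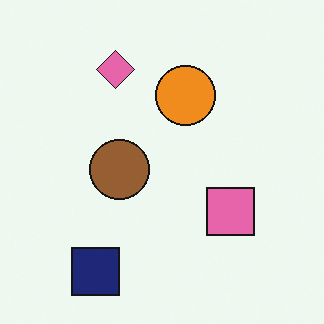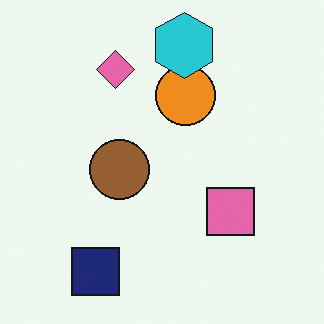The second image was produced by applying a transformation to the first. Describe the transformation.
The transformation is: overlaid with an additional cyan hexagon.

A cyan hexagon appears in the second image that is absent from the first.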